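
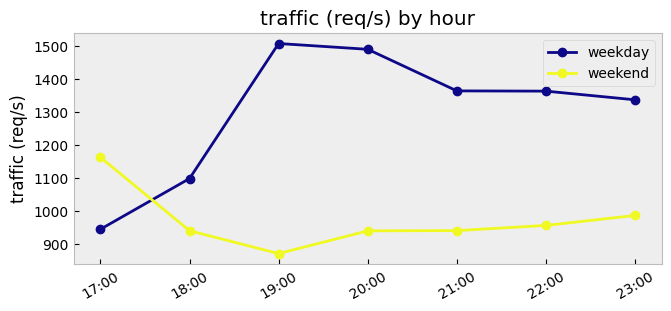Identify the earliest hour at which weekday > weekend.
18:00

17:00: weekday ≈ 900 vs weekend ≈ 1200 (not yet); 18:00: weekday ≈ 1100 vs weekend ≈ 900 (first crossover).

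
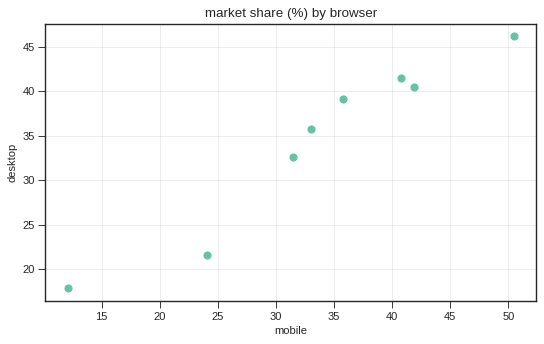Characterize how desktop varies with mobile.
positive, strong

Points are positively correlated; strong (|r| ≈ 1.0).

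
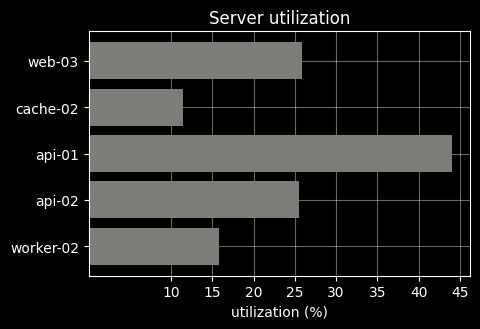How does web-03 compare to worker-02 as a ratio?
web-03 ≈ 25, worker-02 ≈ 15; 25/15 ≈ 1.67.

≈ 1.67×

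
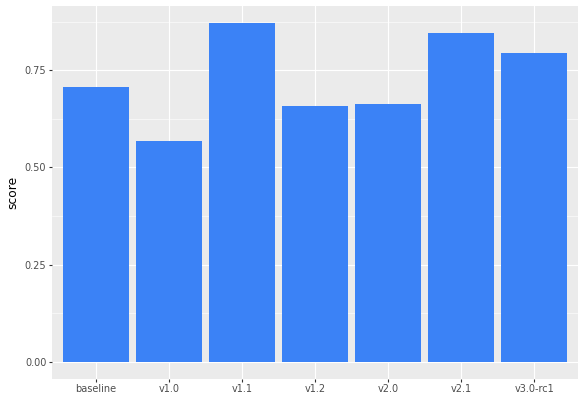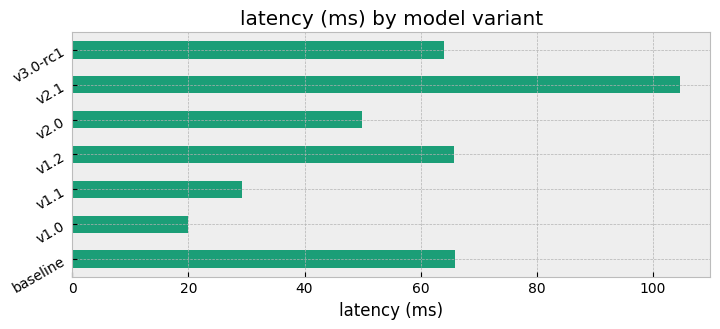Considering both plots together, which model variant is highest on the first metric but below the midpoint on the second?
Chart 2 median latency (ms) ≈ 60; below-median model variants: v1.0, v1.1, v2.0. Among those, v1.1 has the highest score (≈ 0.9).

v1.1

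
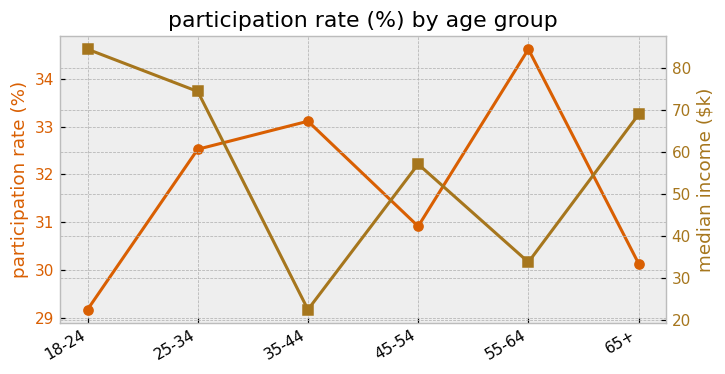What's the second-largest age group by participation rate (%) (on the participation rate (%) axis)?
35-44

Top 3 (on the participation rate (%) axis): 55-64 ≈ 34.5, 35-44 ≈ 33.0, 25-34 ≈ 32.5.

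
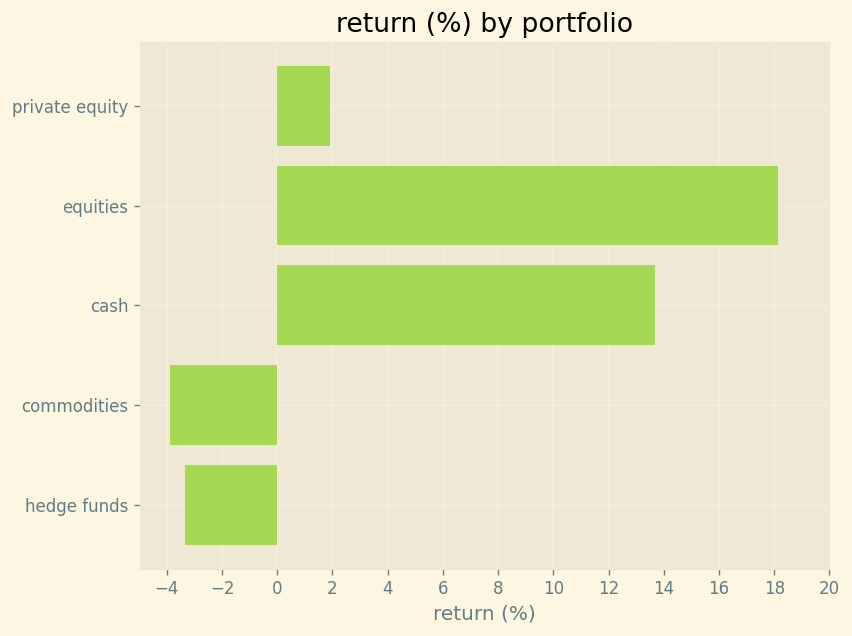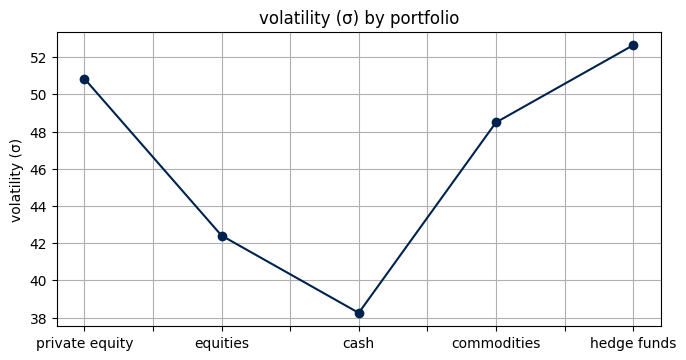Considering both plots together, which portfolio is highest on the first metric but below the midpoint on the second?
equities

Chart 2 median volatility (σ) ≈ 50; below-median portfolios: equities, cash. Among those, equities has the highest return (%) (≈ 18).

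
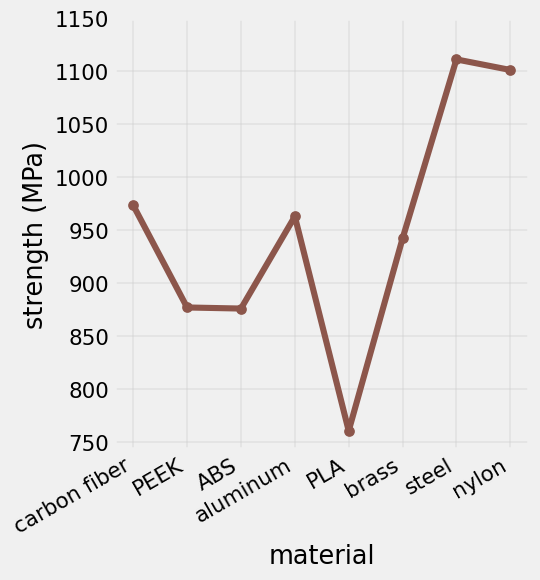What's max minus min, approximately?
Max steel ≈ 1100, min PLA ≈ 750; range ≈ 350.

≈ 350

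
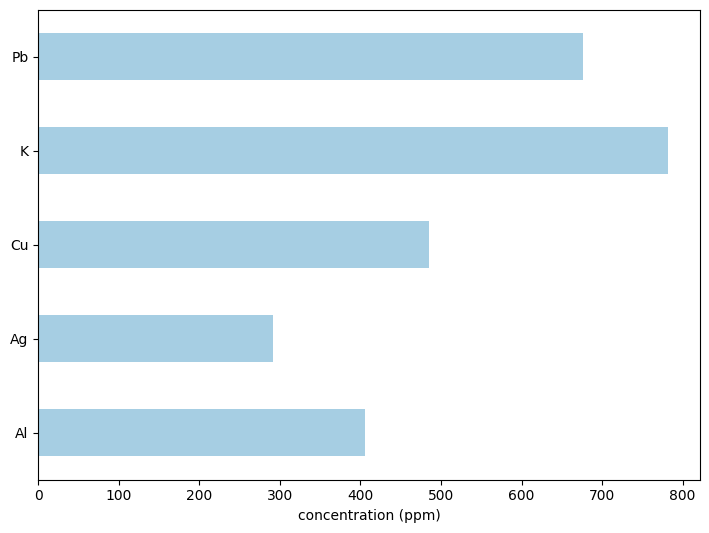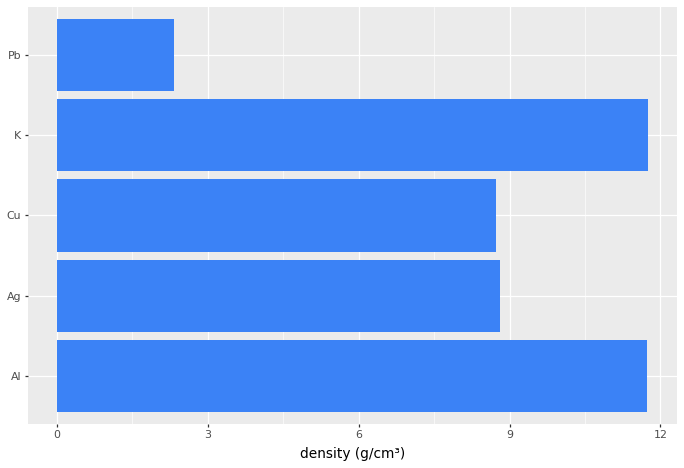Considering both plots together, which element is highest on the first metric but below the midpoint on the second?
Pb

Chart 2 median density (g/cm³) ≈ 8; below-median elements: Cu, Pb. Among those, Pb has the highest concentration (ppm) (≈ 700).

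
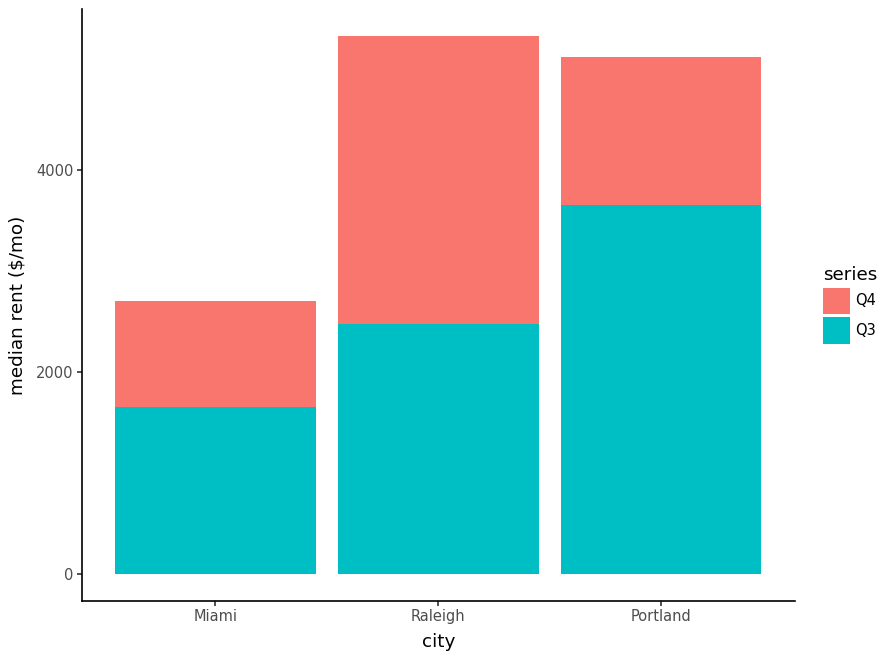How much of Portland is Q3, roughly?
Q3 top ≈ 3500, bottom ≈ 0; segment ≈ 3500.

≈ 3500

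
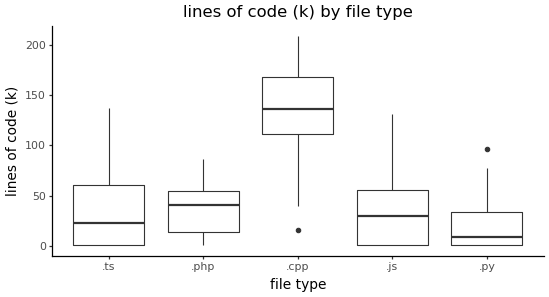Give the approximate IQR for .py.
≈ 30

Q3 ≈ 30, Q1 ≈ 0; IQR ≈ 30.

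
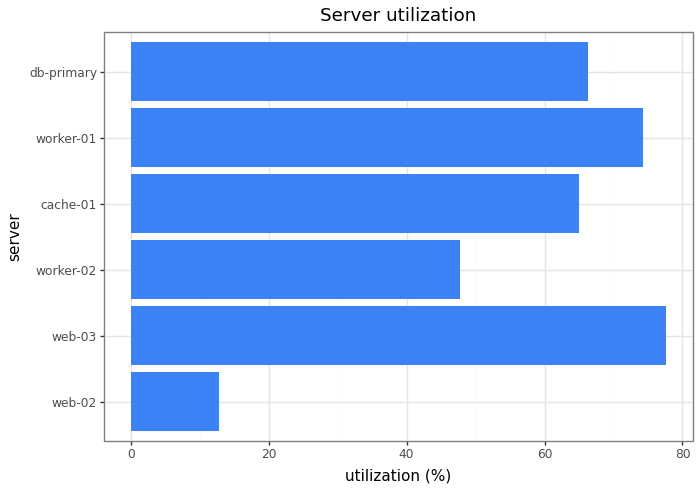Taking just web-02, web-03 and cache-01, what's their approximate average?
≈ 53

(10 + 80 + 70) / 3 ≈ 53.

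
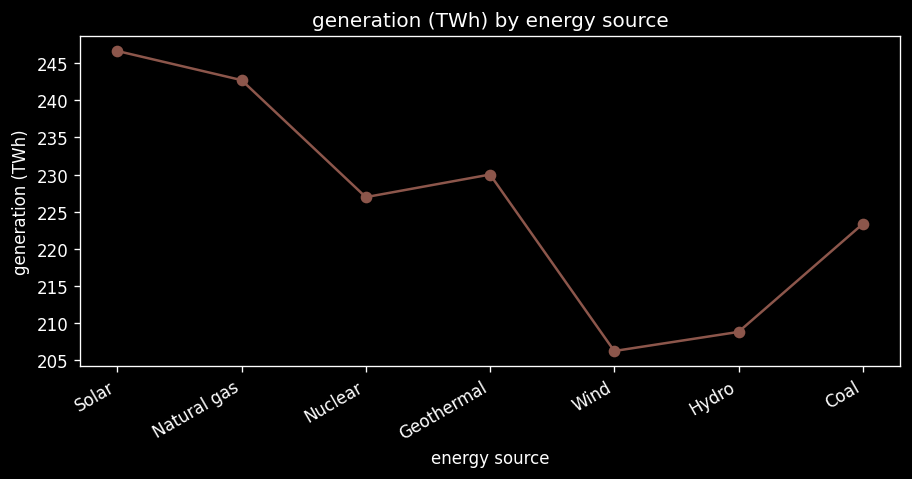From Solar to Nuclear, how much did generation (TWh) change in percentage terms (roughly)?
≈ -8.2%

Solar ≈ 245, Nuclear ≈ 225; (225 − 245) / 245 ≈ -8.2%.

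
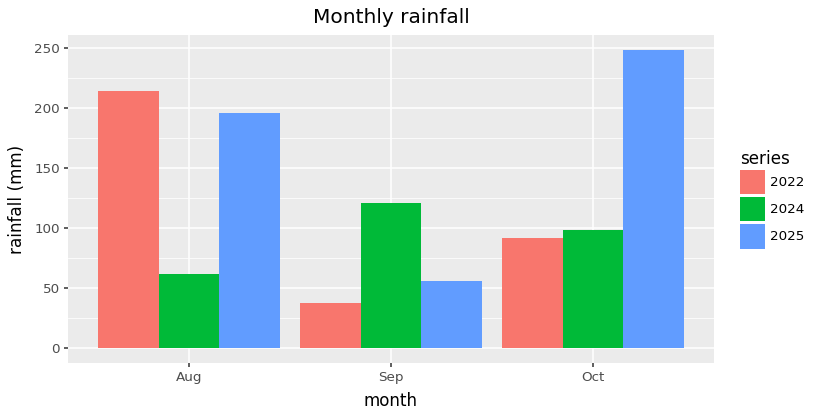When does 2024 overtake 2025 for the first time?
Aug: 2024 ≈ 50 vs 2025 ≈ 200 (not yet); Sep: 2024 ≈ 125 vs 2025 ≈ 50 (first crossover).

Sep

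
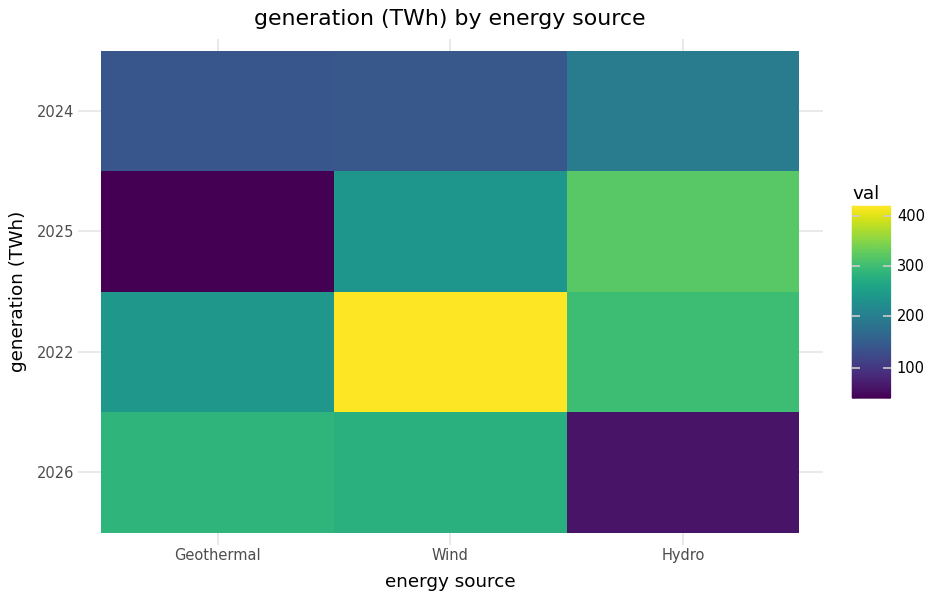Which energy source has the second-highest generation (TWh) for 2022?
Hydro

Top 3 for 2022: Wind ≈ 400, Hydro ≈ 300, Geothermal ≈ 250.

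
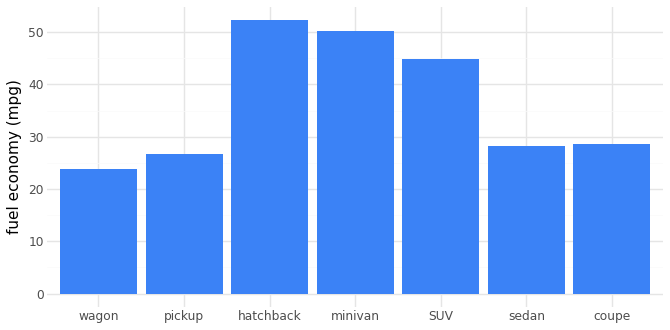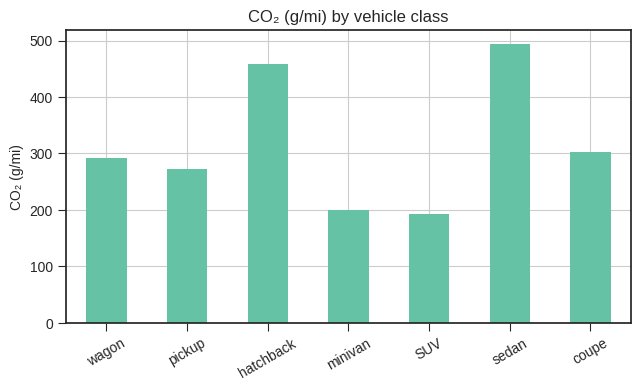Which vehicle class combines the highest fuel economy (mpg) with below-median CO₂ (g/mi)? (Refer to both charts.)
Chart 2 median CO₂ (g/mi) ≈ 300; below-median vehicle classes: pickup, minivan, SUV. Among those, minivan has the highest fuel economy (mpg) (≈ 50).

minivan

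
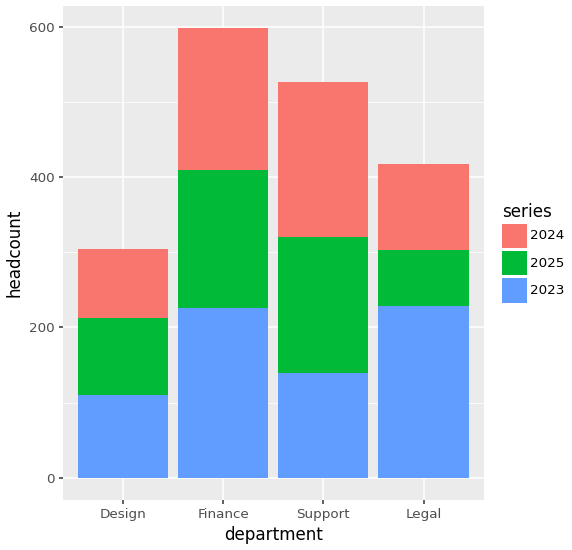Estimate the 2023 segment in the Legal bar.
2023 top ≈ 250, bottom ≈ 0; segment ≈ 250.

≈ 250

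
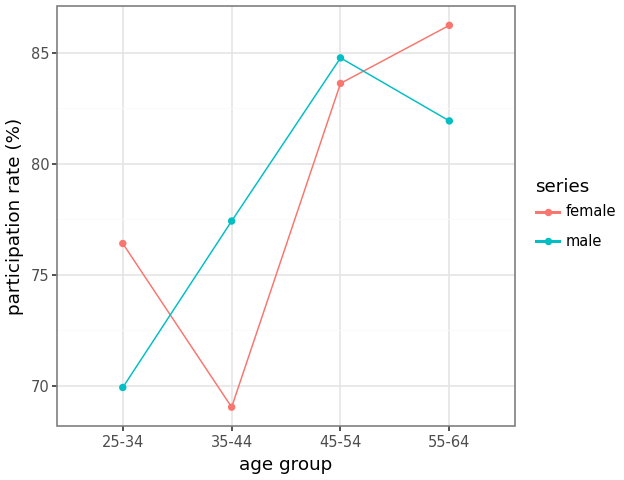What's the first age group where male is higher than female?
35-44

25-34: male ≈ 70 vs female ≈ 76 (not yet); 35-44: male ≈ 78 vs female ≈ 70 (first crossover).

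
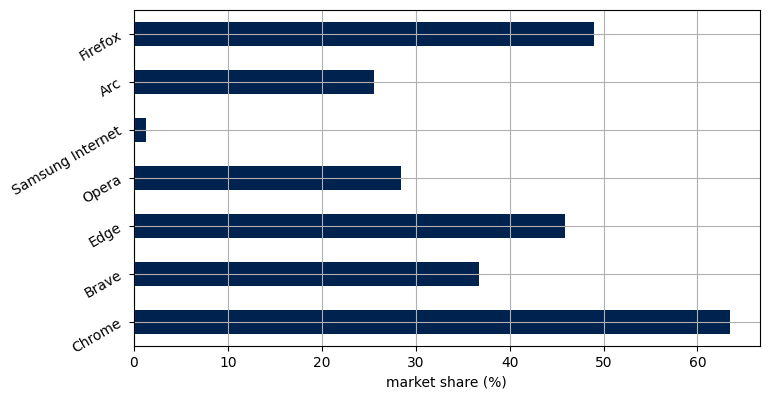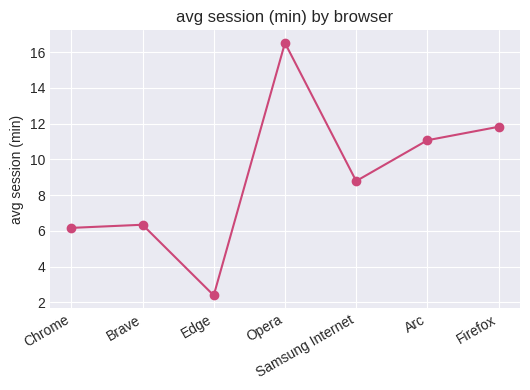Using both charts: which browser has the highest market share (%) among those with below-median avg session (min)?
Chrome

Chart 2 median avg session (min) ≈ 8; below-median browsers: Chrome, Brave, Edge. Among those, Chrome has the highest market share (%) (≈ 60).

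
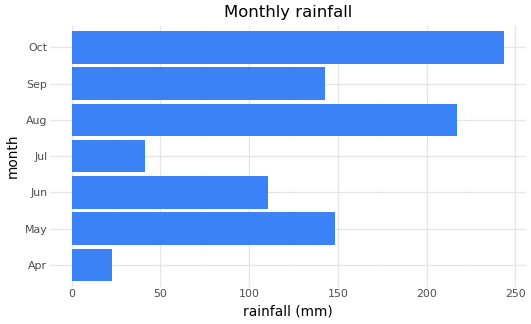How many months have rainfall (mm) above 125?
Above 125: May, Aug, Sep, Oct.

4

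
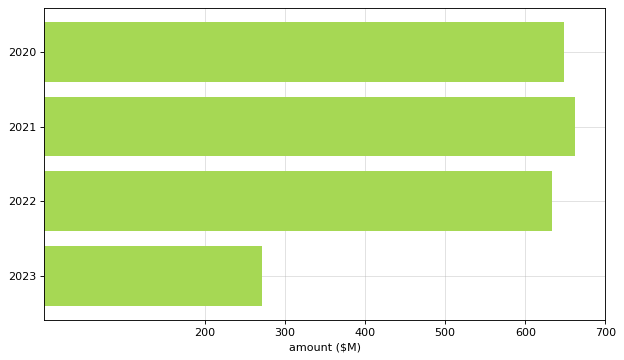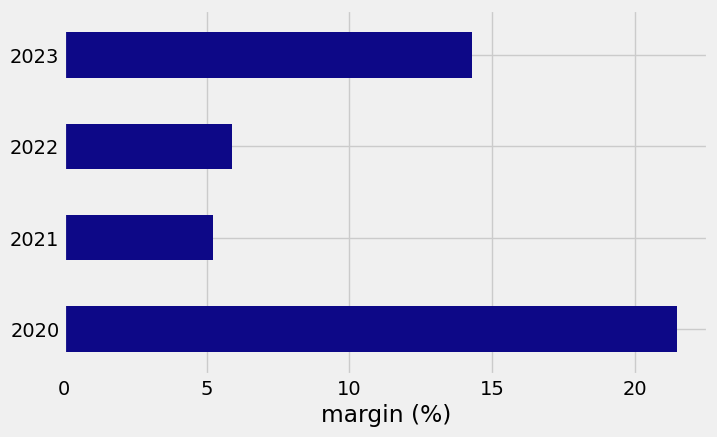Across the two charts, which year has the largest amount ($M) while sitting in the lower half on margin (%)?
2021

Chart 2 median margin (%) ≈ 10; below-median years: 2021, 2022. Among those, 2021 has the highest amount ($M) (≈ 700).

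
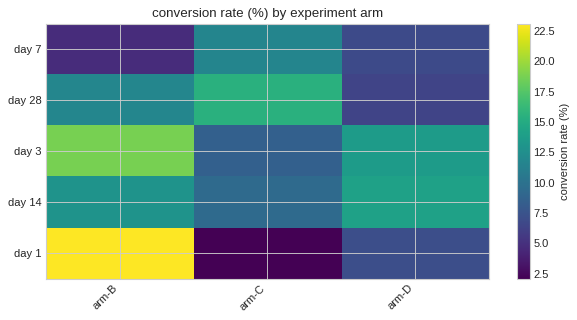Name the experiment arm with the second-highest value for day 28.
Top 3 for day 28: arm-C ≈ 16, arm-B ≈ 12, arm-D ≈ 6.

arm-B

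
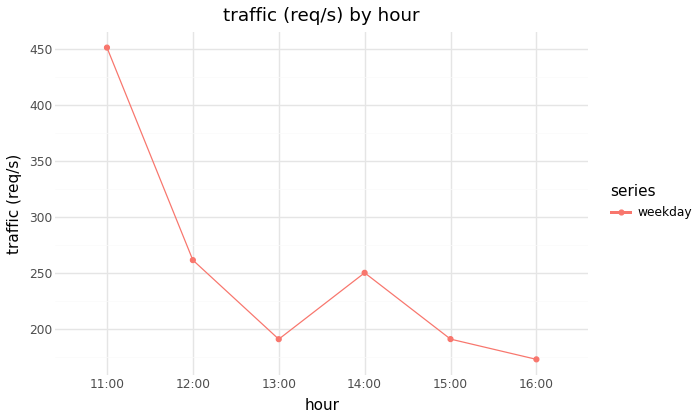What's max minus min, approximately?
Max 11:00 ≈ 450, min 16:00 ≈ 175; range ≈ 275.

≈ 275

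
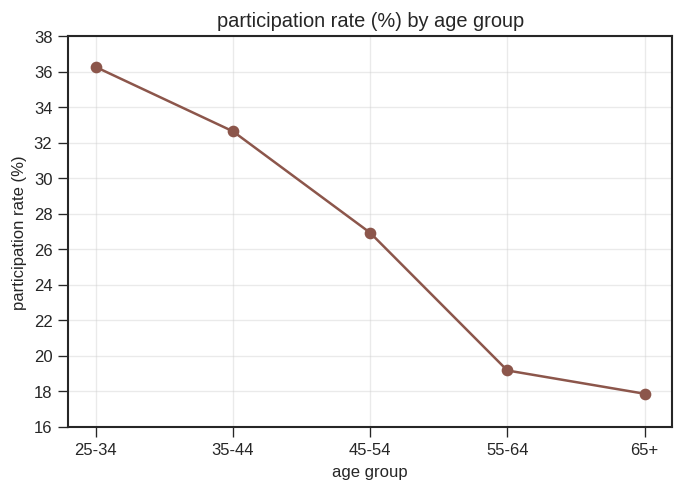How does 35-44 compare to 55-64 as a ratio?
35-44 ≈ 32, 55-64 ≈ 20; 32/20 ≈ 1.6.

≈ 1.6×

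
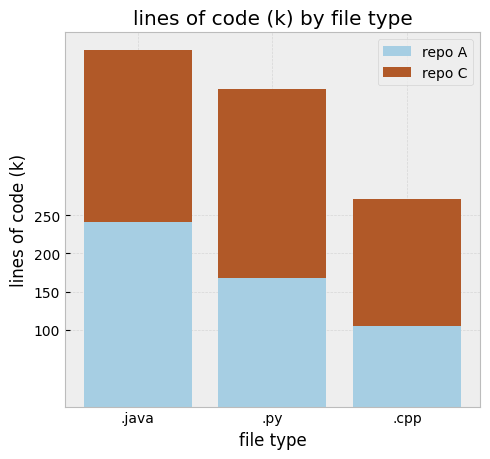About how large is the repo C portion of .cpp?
repo C top ≈ 250, bottom ≈ 100; segment ≈ 150.

≈ 150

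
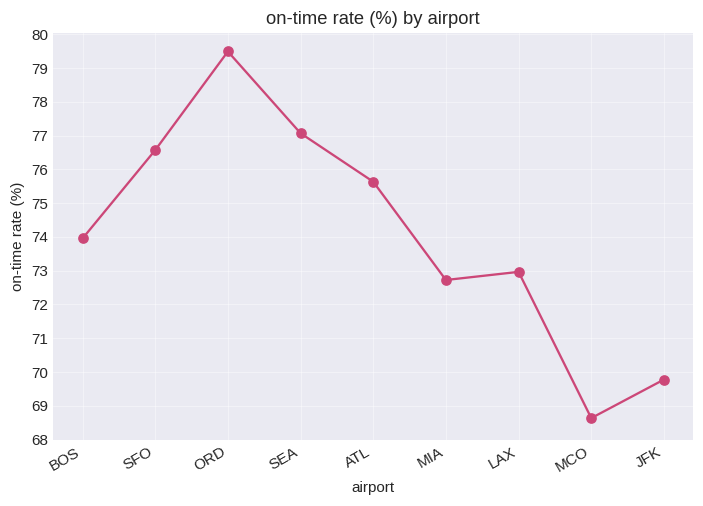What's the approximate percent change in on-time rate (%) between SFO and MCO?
≈ -10.4%

SFO ≈ 77, MCO ≈ 69; (69 − 77) / 77 ≈ -10.4%.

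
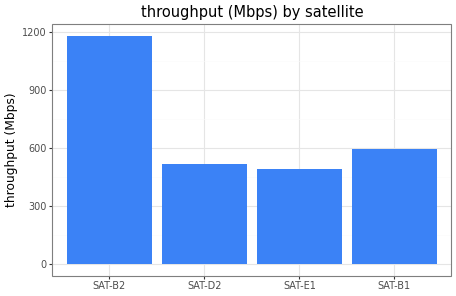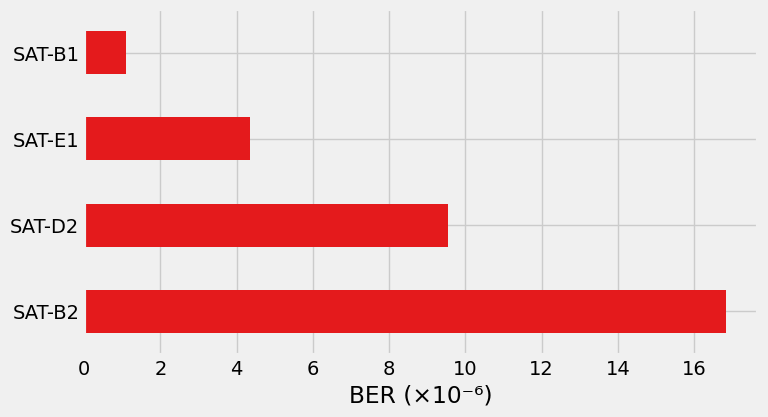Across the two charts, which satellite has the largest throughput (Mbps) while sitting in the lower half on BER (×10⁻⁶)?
SAT-B1

Chart 2 median BER (×10⁻⁶) ≈ 6; below-median satellites: SAT-E1, SAT-B1. Among those, SAT-B1 has the highest throughput (Mbps) (≈ 600).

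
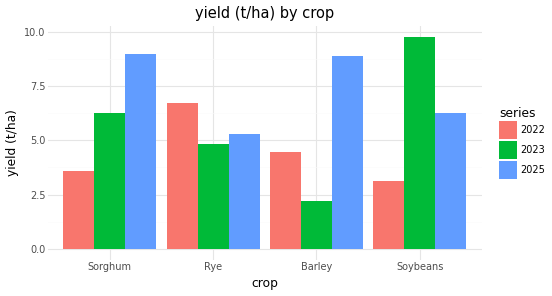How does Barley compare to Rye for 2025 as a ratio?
Barley ≈ 9, Rye ≈ 5; 9/5 ≈ 1.8.

≈ 1.8×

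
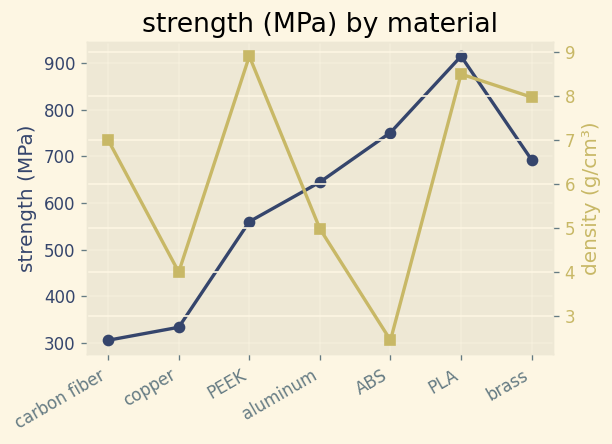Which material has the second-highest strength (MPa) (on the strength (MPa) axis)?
ABS

Top 3 (on the strength (MPa) axis): PLA ≈ 900, ABS ≈ 800, brass ≈ 700.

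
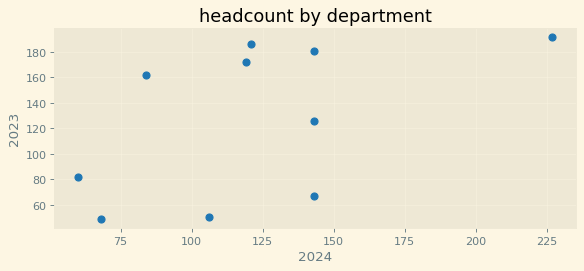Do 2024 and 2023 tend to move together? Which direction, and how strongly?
positive, moderate

Points are positively correlated; moderate (|r| ≈ 0.5).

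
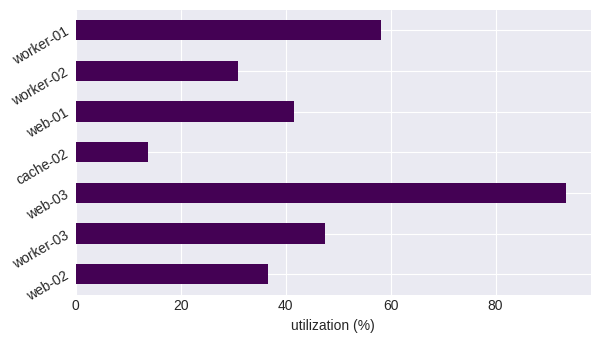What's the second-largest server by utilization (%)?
Top 3: web-03 ≈ 90, worker-01 ≈ 60, worker-03 ≈ 50.

worker-01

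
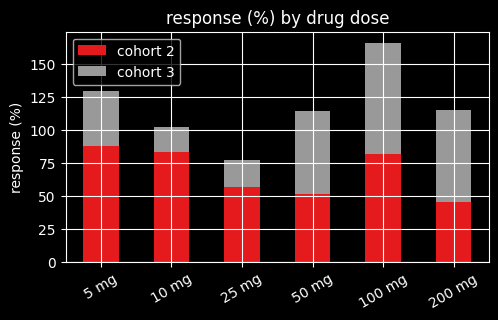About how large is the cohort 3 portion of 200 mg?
cohort 3 top ≈ 120, bottom ≈ 40; segment ≈ 80.

≈ 80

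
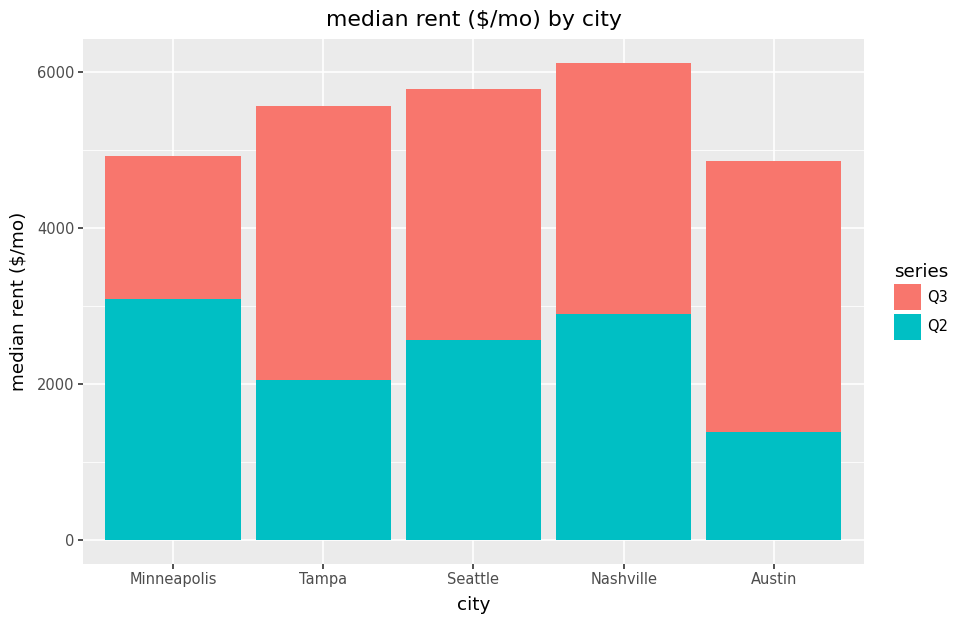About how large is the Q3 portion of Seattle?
≈ 3000

Q3 top ≈ 6000, bottom ≈ 3000; segment ≈ 3000.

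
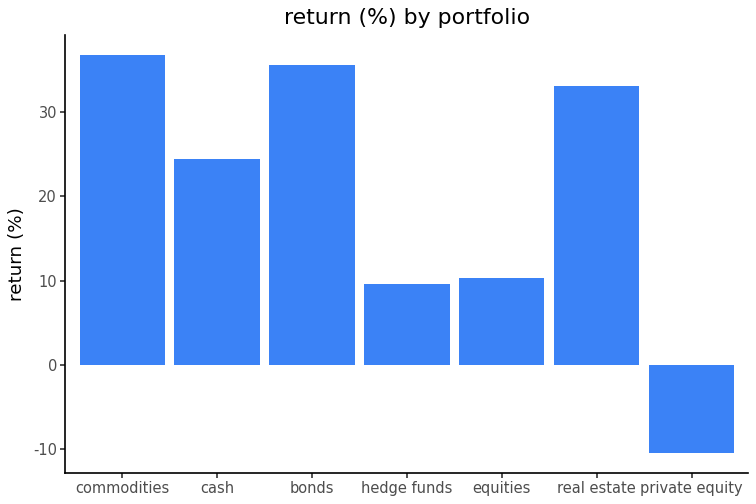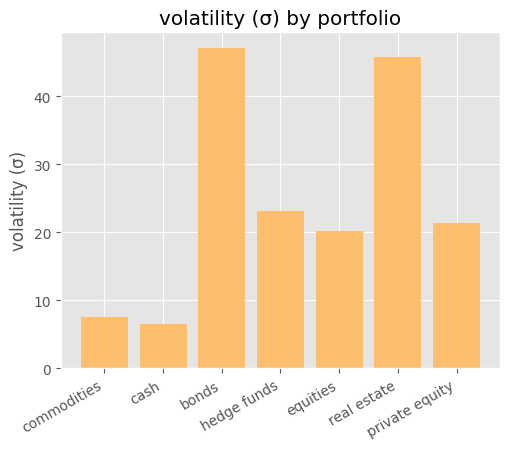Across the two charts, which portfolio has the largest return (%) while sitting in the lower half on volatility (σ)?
Chart 2 median volatility (σ) ≈ 20; below-median portfolios: commodities, cash, equities. Among those, commodities has the highest return (%) (≈ 35).

commodities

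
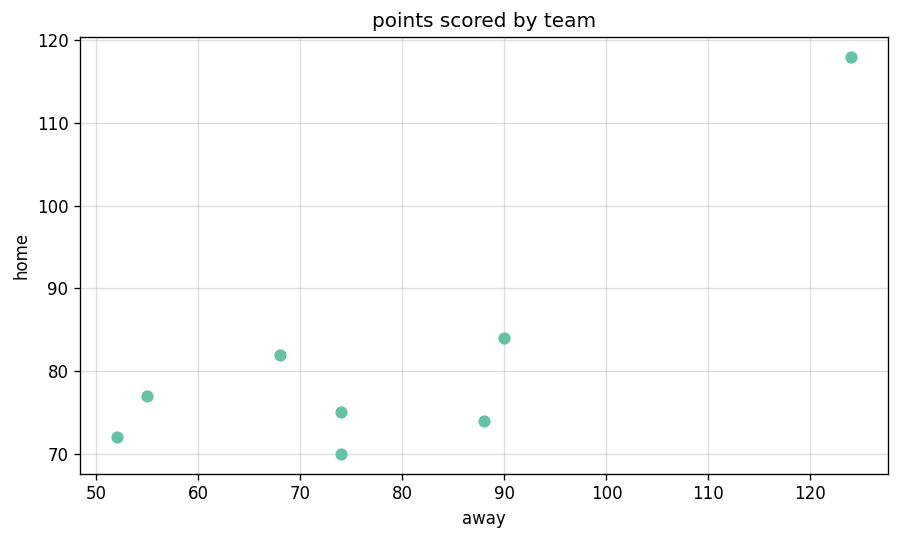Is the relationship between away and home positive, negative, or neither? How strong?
Points are positively correlated; strong (|r| ≈ 0.8).

positive, strong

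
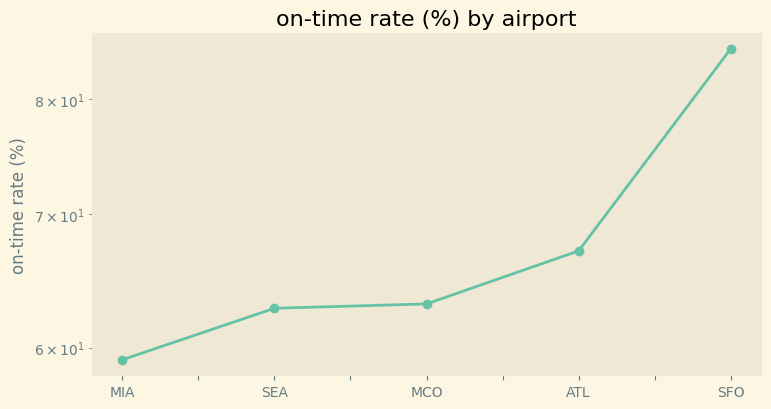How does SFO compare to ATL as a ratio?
≈ 1.31×

SFO ≈ 85, ATL ≈ 65; 85/65 ≈ 1.31.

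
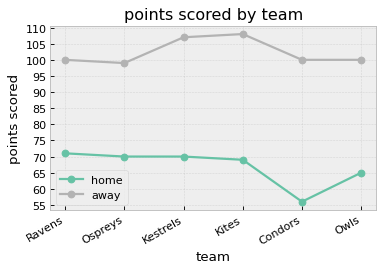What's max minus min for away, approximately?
≈ 10

Max Kites ≈ 110, min Ospreys ≈ 100; range ≈ 10.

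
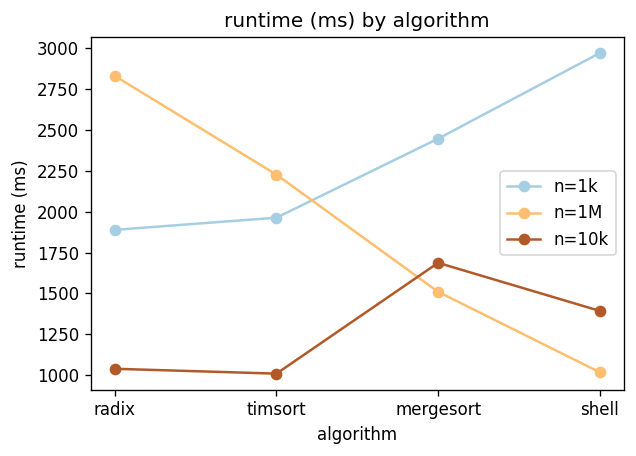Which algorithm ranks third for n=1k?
Top 4 for n=1k: shell ≈ 3000, mergesort ≈ 2400, timsort ≈ 2000, radix ≈ 1800.

timsort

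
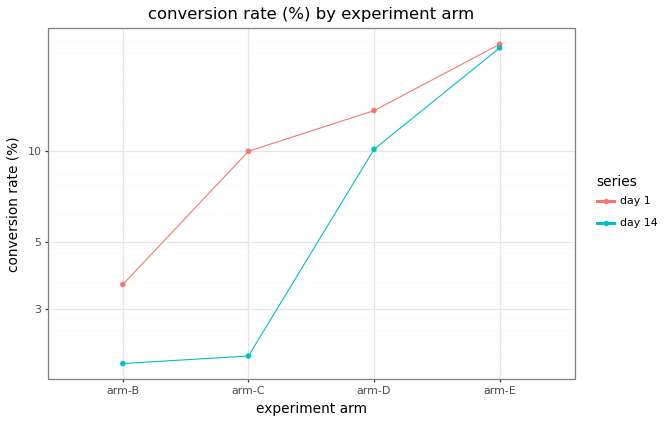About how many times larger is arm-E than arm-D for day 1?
≈ 1.57×

arm-E ≈ 22, arm-D ≈ 14; 22/14 ≈ 1.57.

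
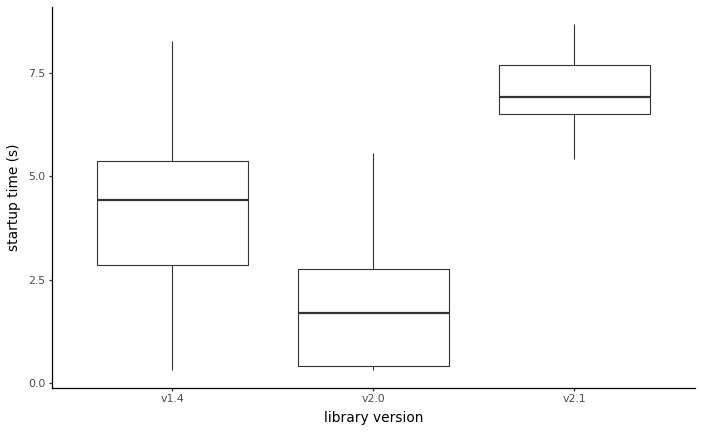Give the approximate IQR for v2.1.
≈ 1.0

Q3 ≈ 7.5, Q1 ≈ 6.5; IQR ≈ 1.0.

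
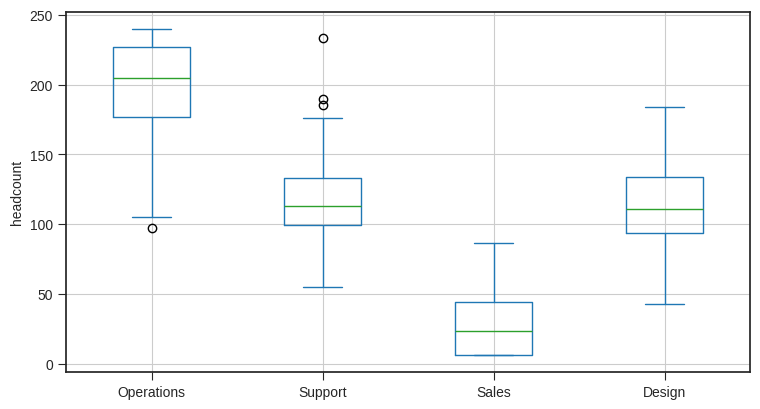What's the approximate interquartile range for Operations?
Q3 ≈ 220, Q1 ≈ 180; IQR ≈ 40.

≈ 40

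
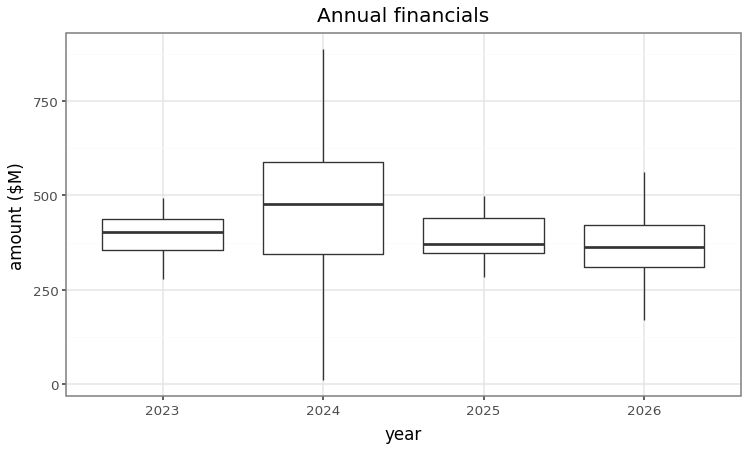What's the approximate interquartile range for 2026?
Q3 ≈ 420, Q1 ≈ 310; IQR ≈ 110.

≈ 110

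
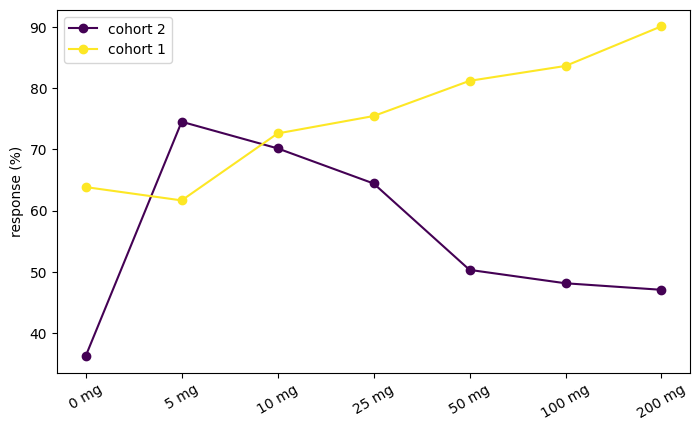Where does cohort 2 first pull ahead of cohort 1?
5 mg

0 mg: cohort 2 ≈ 35 vs cohort 1 ≈ 65 (not yet); 5 mg: cohort 2 ≈ 75 vs cohort 1 ≈ 60 (first crossover).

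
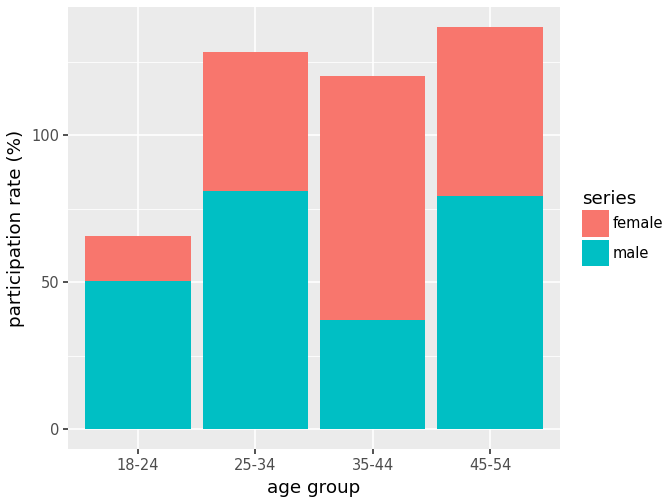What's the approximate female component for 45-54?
≈ 60

female top ≈ 140, bottom ≈ 80; segment ≈ 60.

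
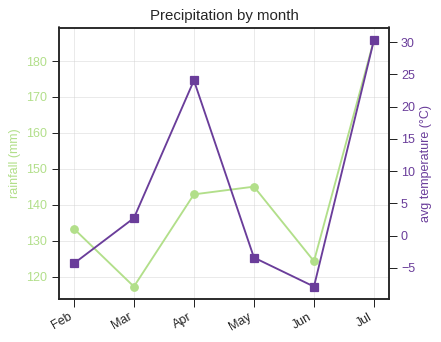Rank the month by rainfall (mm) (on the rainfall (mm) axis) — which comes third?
Top 4 (on the rainfall (mm) axis): Jul ≈ 190, May ≈ 150, Apr ≈ 140, Feb ≈ 130.

Apr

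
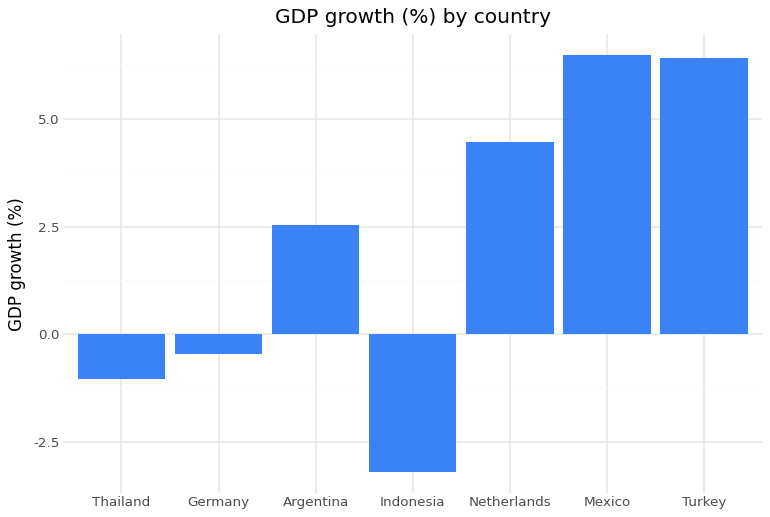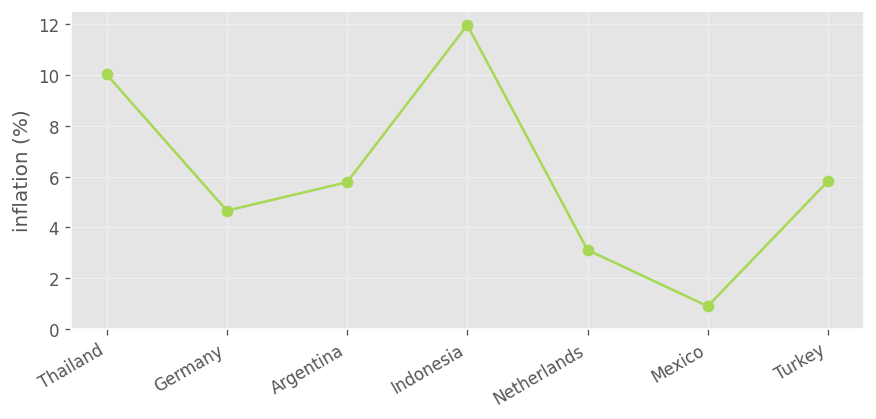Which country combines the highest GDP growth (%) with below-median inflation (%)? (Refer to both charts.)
Mexico

Chart 2 median inflation (%) ≈ 6; below-median countries: Germany, Netherlands, Mexico. Among those, Mexico has the highest GDP growth (%) (≈ 6).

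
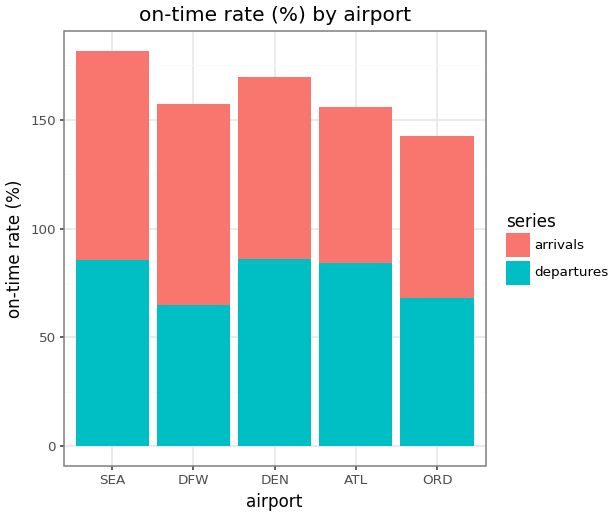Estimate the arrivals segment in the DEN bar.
arrivals top ≈ 160, bottom ≈ 80; segment ≈ 80.

≈ 80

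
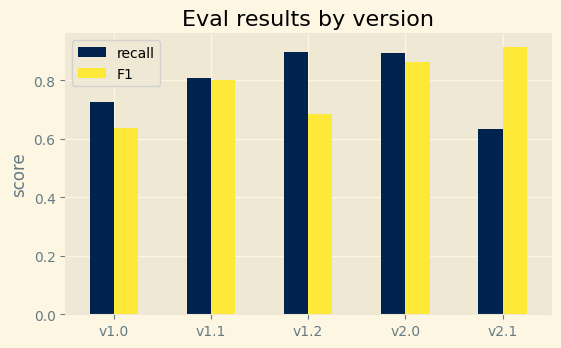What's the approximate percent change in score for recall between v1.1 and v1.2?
≈ +12.5%

v1.1 ≈ 0.8, v1.2 ≈ 0.9; (0.9 − 0.8) / 0.8 ≈ +12.5%.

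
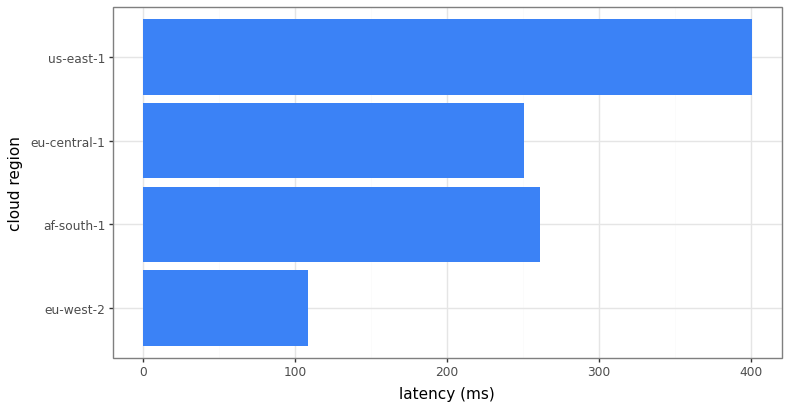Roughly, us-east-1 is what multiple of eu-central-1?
us-east-1 ≈ 400, eu-central-1 ≈ 250; 400/250 ≈ 1.6.

≈ 1.6×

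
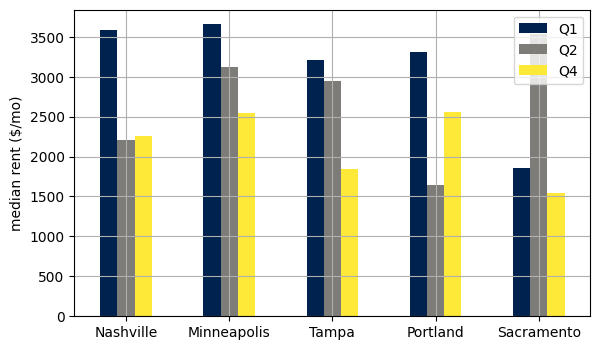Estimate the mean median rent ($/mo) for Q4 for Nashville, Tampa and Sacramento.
(2500 + 2000 + 1500) / 3 ≈ 2000.

≈ 2000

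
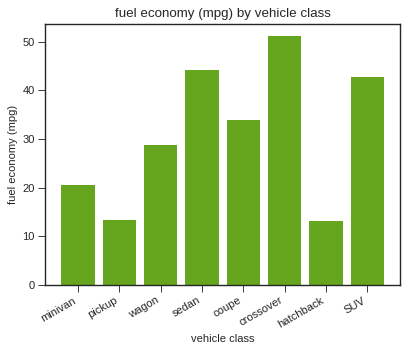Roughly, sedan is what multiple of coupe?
sedan ≈ 45, coupe ≈ 35; 45/35 ≈ 1.29.

≈ 1.29×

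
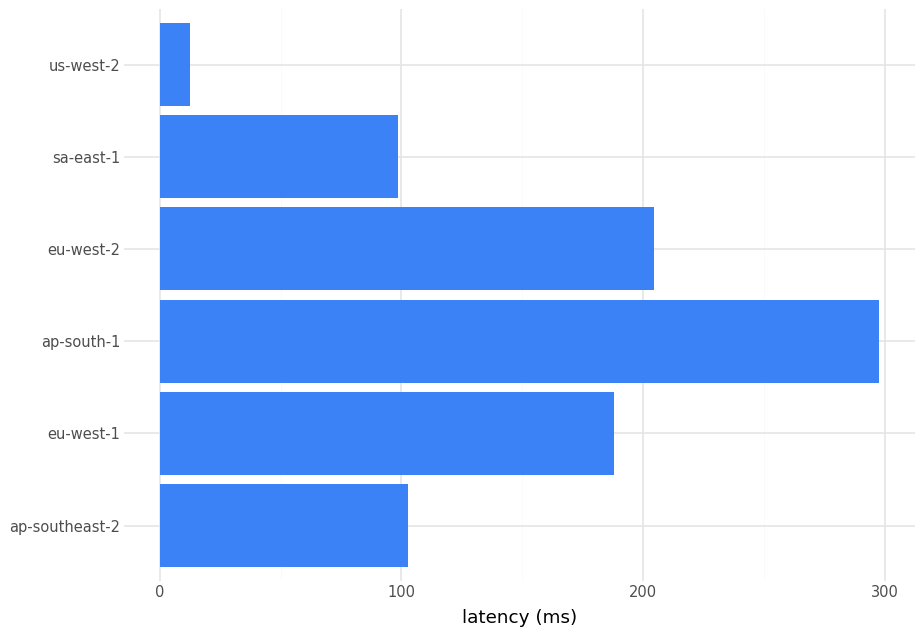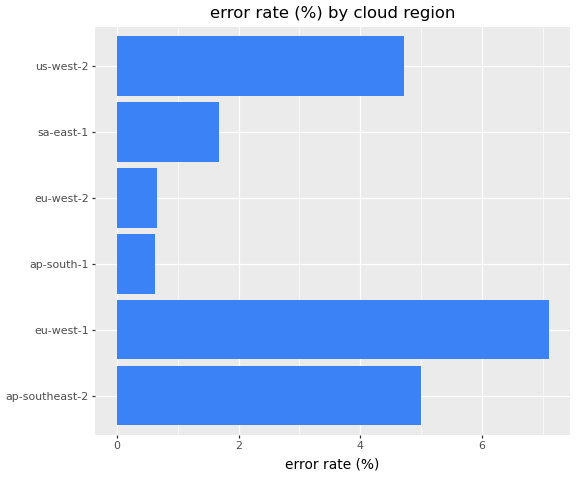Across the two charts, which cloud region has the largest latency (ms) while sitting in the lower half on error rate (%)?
ap-south-1

Chart 2 median error rate (%) ≈ 3; below-median cloud regions: ap-south-1, eu-west-2, sa-east-1. Among those, ap-south-1 has the highest latency (ms) (≈ 300).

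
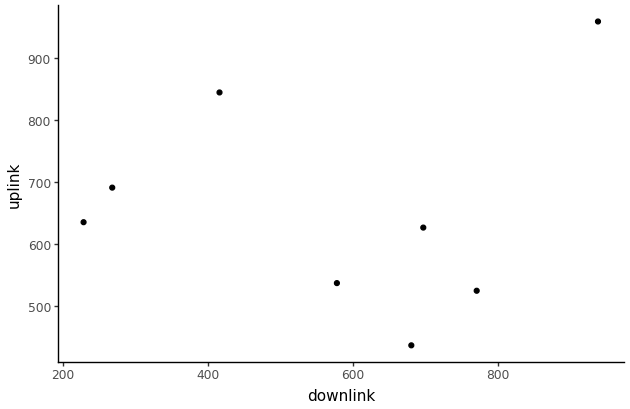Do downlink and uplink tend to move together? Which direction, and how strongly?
Points are roughly uncorrelated; weak (|r| ≈ 0.1).

no clear correlation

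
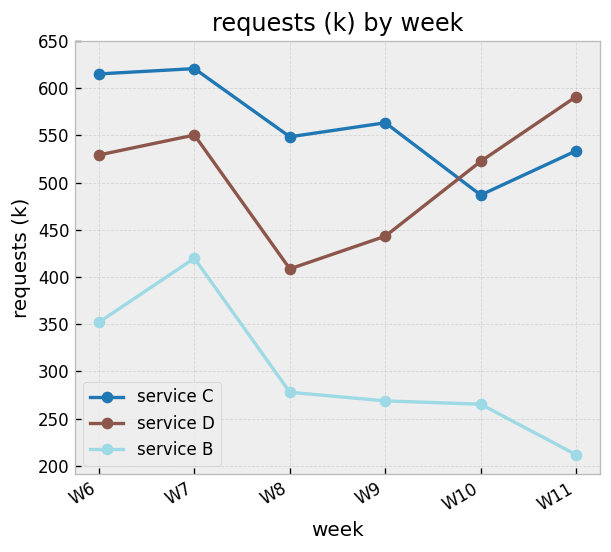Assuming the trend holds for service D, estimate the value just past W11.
Last three: 450, 500, 600 → slope ≈ 75/step → next ≈ 675.

≈ 675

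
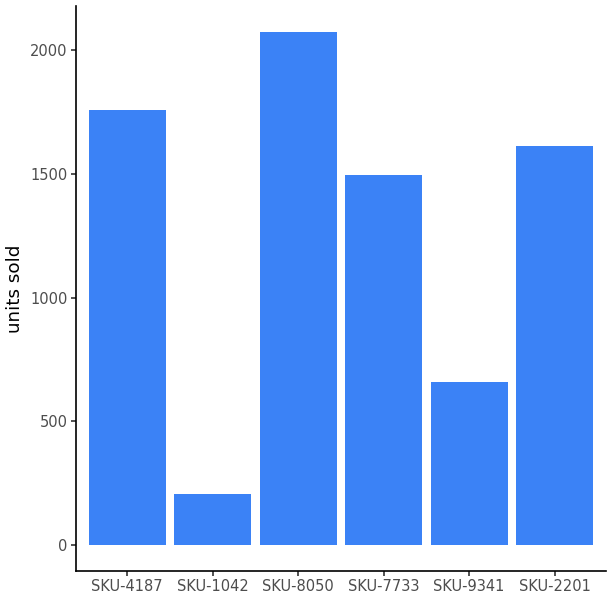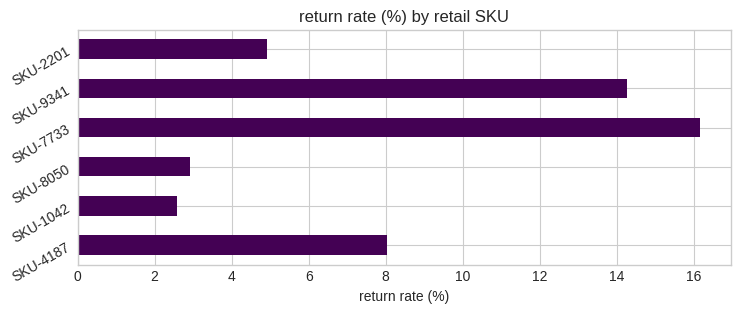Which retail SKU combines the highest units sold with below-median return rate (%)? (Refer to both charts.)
SKU-8050

Chart 2 median return rate (%) ≈ 6; below-median retail SKUs: SKU-1042, SKU-8050, SKU-2201. Among those, SKU-8050 has the highest units sold (≈ 2000).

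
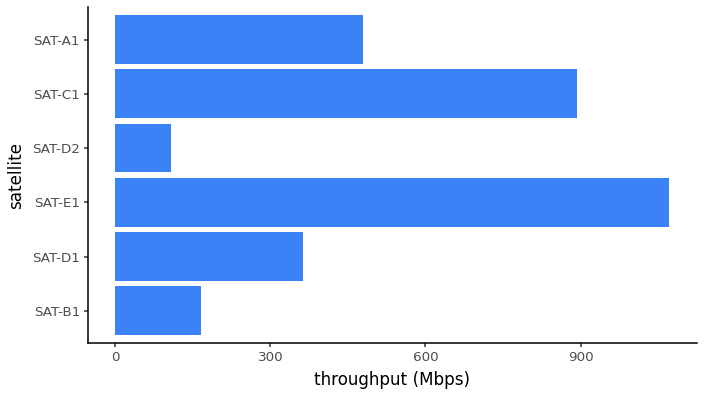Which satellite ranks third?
Top 4: SAT-E1 ≈ 1100, SAT-C1 ≈ 900, SAT-A1 ≈ 500, SAT-D1 ≈ 400.

SAT-A1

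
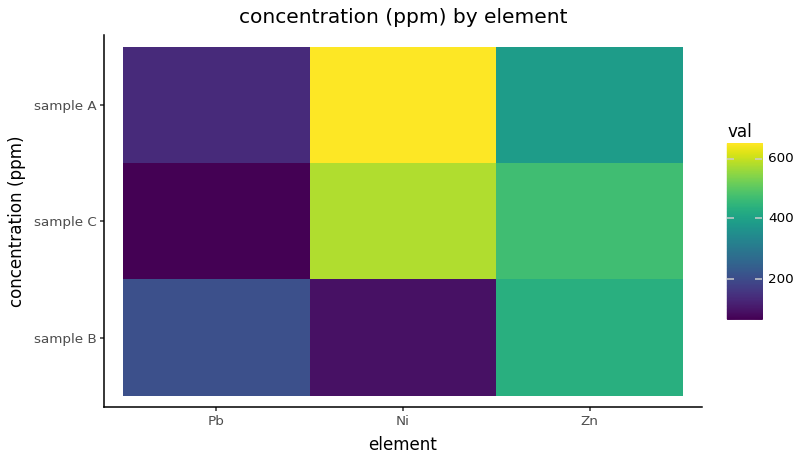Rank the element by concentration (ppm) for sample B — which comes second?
Pb

Top 3 for sample B: Zn ≈ 450, Pb ≈ 200, Ni ≈ 100.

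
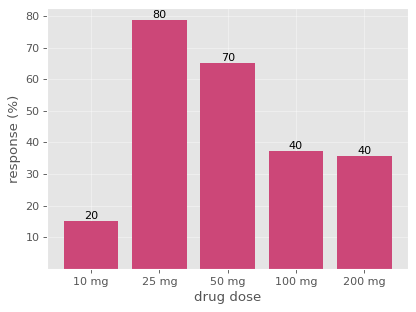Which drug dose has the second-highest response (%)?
Top 3: 25 mg ≈ 80, 50 mg ≈ 70, 100 mg ≈ 40.

50 mg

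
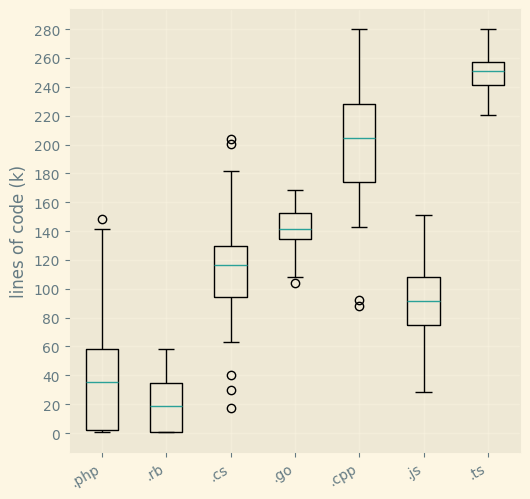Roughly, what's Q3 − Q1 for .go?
Q3 ≈ 160, Q1 ≈ 140; IQR ≈ 20.

≈ 20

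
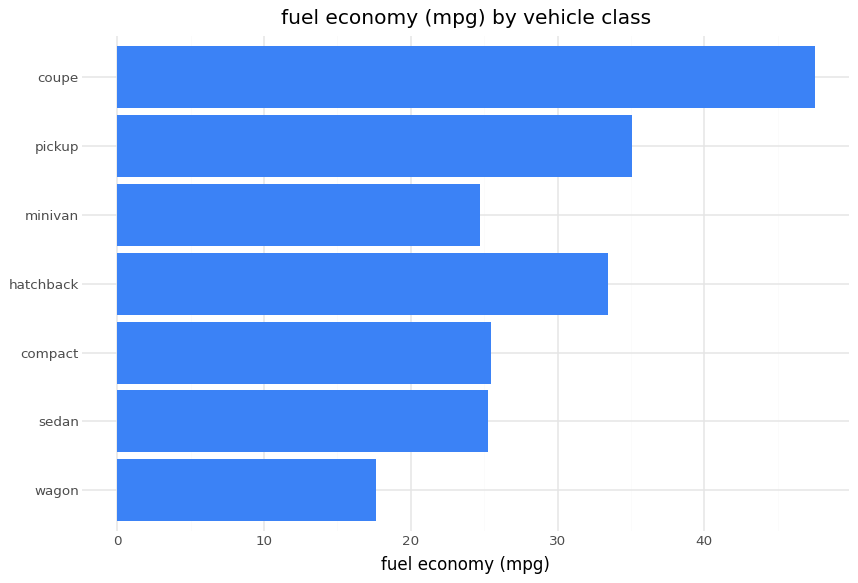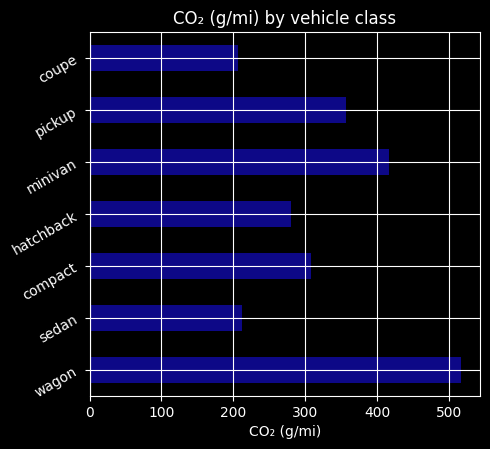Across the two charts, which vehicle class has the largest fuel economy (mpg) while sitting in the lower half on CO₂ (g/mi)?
coupe

Chart 2 median CO₂ (g/mi) ≈ 300; below-median vehicle classes: sedan, hatchback, coupe. Among those, coupe has the highest fuel economy (mpg) (≈ 50).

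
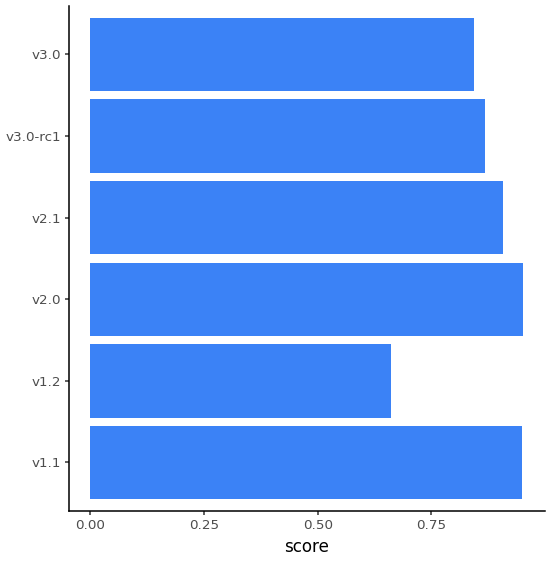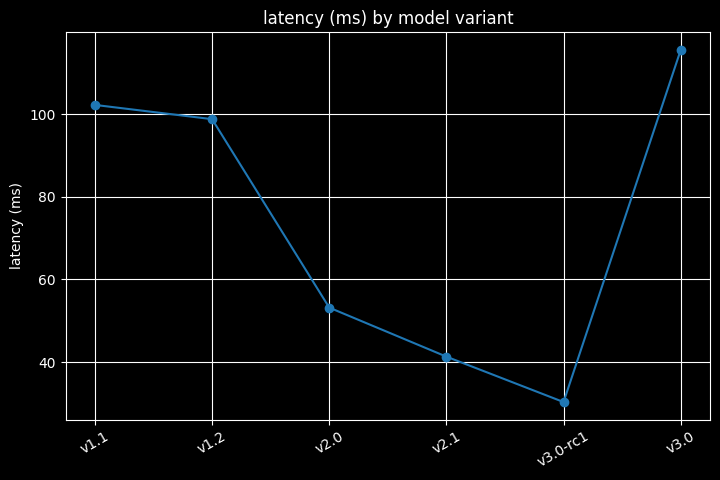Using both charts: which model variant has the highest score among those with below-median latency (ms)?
v2.0

Chart 2 median latency (ms) ≈ 80; below-median model variants: v2.0, v2.1, v3.0-rc1. Among those, v2.0 has the highest score (≈ 1).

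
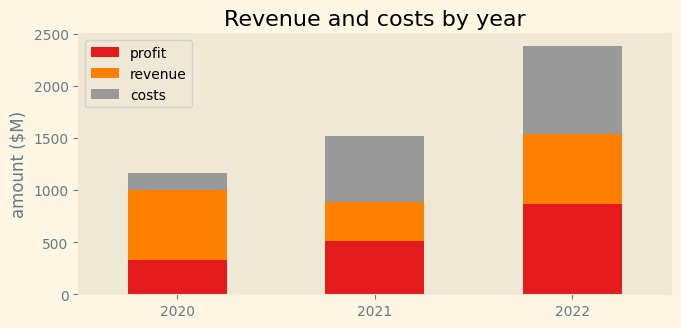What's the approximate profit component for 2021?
≈ 600

profit top ≈ 600, bottom ≈ 0; segment ≈ 600.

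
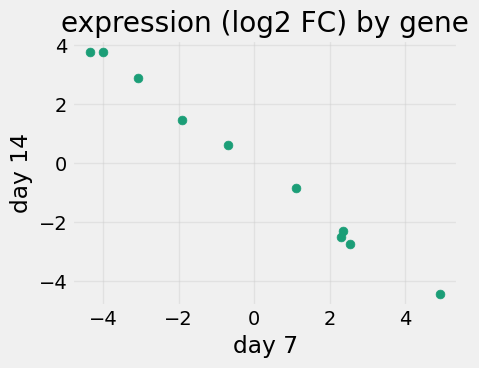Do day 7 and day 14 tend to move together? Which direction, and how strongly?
negative, strong

Points are negatively correlated; strong (|r| ≈ 1.0).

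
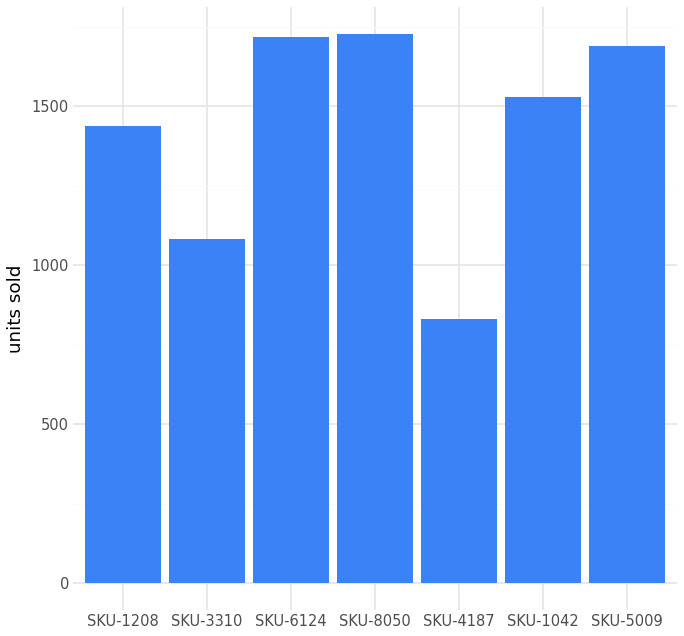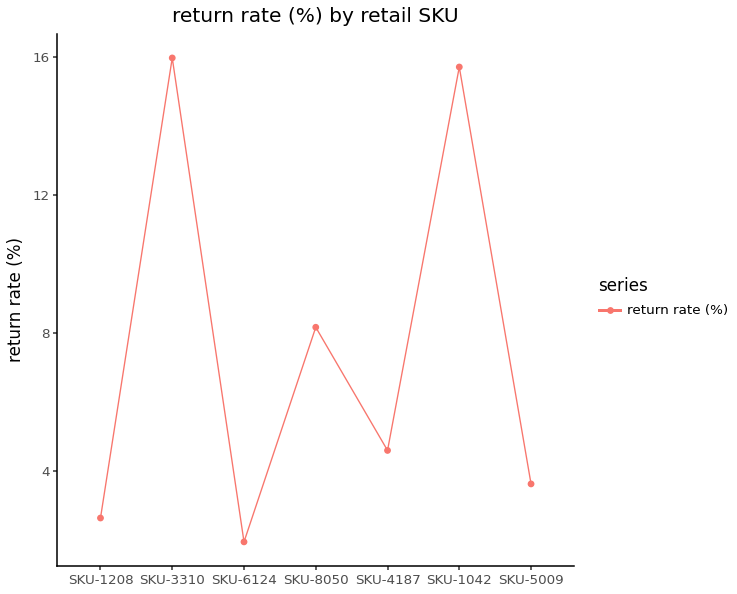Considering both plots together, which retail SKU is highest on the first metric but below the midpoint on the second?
Chart 2 median return rate (%) ≈ 4; below-median retail SKUs: SKU-1208, SKU-6124, SKU-5009. Among those, SKU-6124 has the highest units sold (≈ 1800).

SKU-6124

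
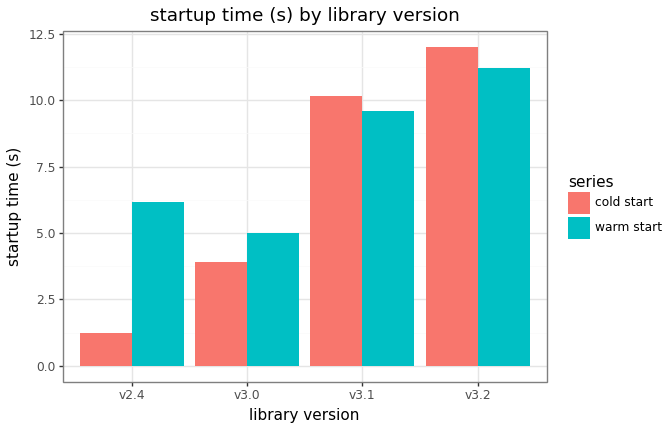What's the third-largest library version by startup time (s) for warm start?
Top 4 for warm start: v3.2 ≈ 11, v3.1 ≈ 10, v2.4 ≈ 6, v3.0 ≈ 5.

v2.4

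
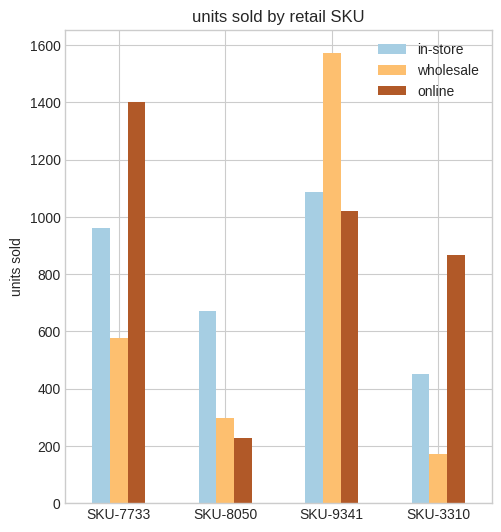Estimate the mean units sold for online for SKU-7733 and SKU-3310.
(1400 + 800) / 2 ≈ 1100.

≈ 1100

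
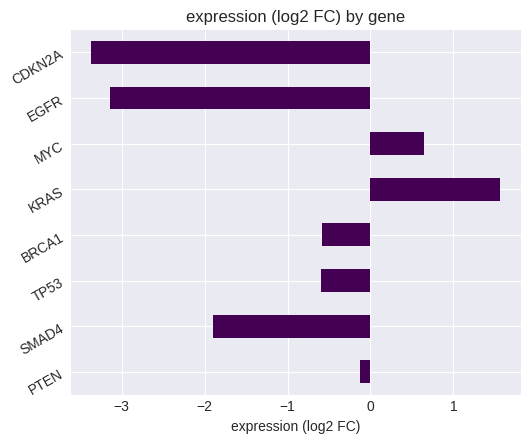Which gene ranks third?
Top 4: KRAS ≈ 1.5, MYC ≈ 0.5, PTEN ≈ 0.0, BRCA1 ≈ -0.5.

PTEN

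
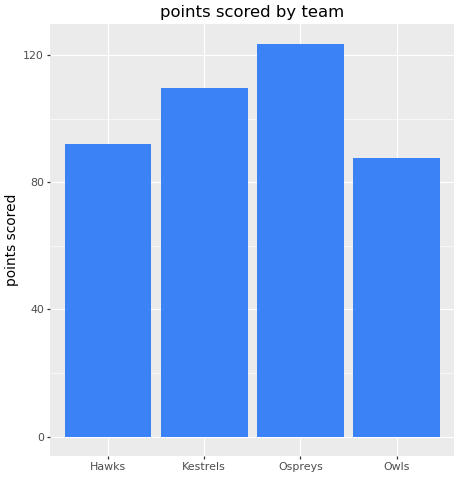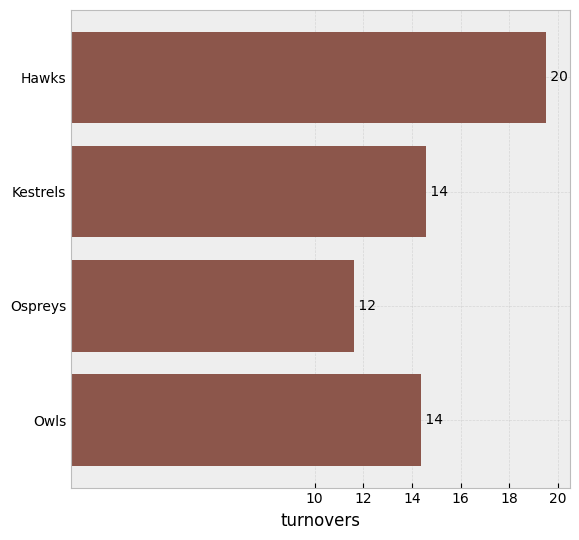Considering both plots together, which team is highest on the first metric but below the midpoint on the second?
Chart 2 median turnovers ≈ 14; below-median teams: Ospreys, Owls. Among those, Ospreys has the highest points scored (≈ 120).

Ospreys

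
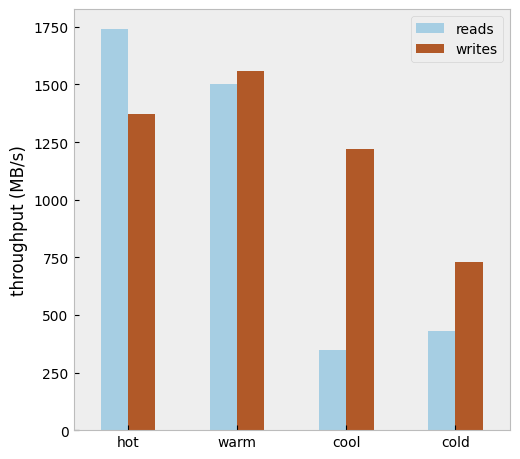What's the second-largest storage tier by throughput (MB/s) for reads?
warm

Top 3 for reads: hot ≈ 1800, warm ≈ 1600, cold ≈ 400.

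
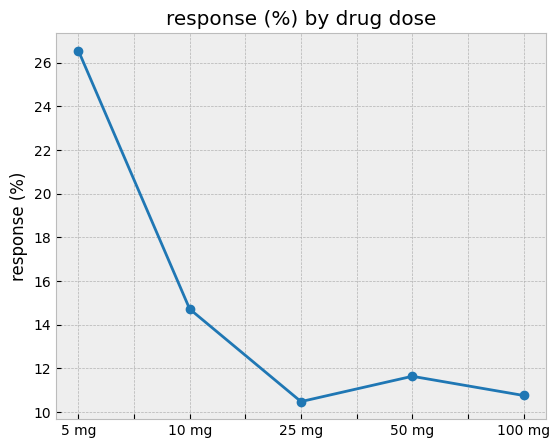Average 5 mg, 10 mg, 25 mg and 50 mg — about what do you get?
(26 + 14 + 10 + 12) / 4 ≈ 16.

≈ 16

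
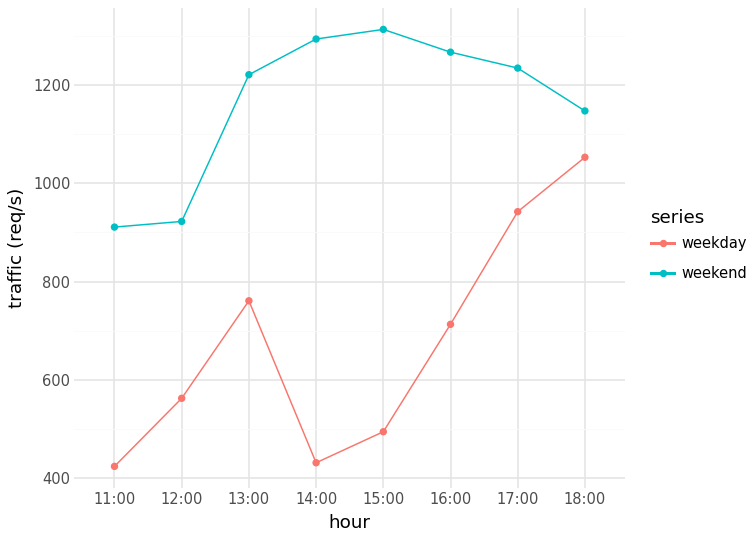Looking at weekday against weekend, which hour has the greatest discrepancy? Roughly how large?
14:00: weekday ≈ 400, weekend ≈ 1300 → gap ≈ 900. Next-largest (15:00) is only ≈ 800.

14:00, ≈ 900 req/s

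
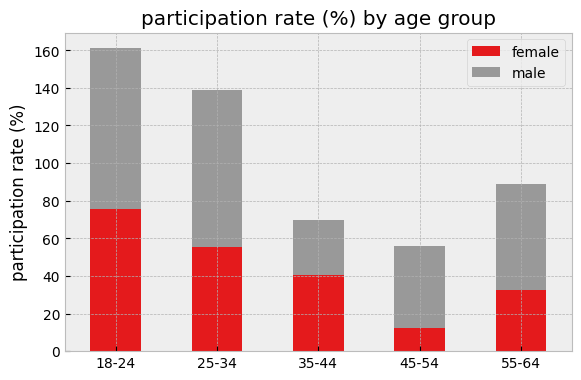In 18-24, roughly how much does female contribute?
female top ≈ 80, bottom ≈ 0; segment ≈ 80.

≈ 80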